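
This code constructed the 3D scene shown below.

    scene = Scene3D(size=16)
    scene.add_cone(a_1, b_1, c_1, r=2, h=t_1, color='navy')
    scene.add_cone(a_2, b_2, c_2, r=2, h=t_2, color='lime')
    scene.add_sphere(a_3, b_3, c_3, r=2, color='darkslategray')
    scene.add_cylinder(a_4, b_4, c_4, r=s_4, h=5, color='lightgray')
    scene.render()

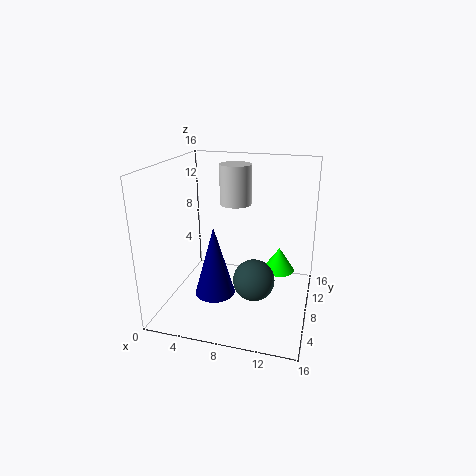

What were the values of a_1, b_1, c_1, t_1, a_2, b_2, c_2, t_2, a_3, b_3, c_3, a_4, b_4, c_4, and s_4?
a_1 = 7; b_1 = 3; c_1 = 4; t_1 = 7; a_2 = 12; b_2 = 13; c_2 = 2; t_2 = 3; a_3 = 11; b_3 = 3; c_3 = 6; a_4 = 6; b_4 = 14; c_4 = 10; s_4 = 2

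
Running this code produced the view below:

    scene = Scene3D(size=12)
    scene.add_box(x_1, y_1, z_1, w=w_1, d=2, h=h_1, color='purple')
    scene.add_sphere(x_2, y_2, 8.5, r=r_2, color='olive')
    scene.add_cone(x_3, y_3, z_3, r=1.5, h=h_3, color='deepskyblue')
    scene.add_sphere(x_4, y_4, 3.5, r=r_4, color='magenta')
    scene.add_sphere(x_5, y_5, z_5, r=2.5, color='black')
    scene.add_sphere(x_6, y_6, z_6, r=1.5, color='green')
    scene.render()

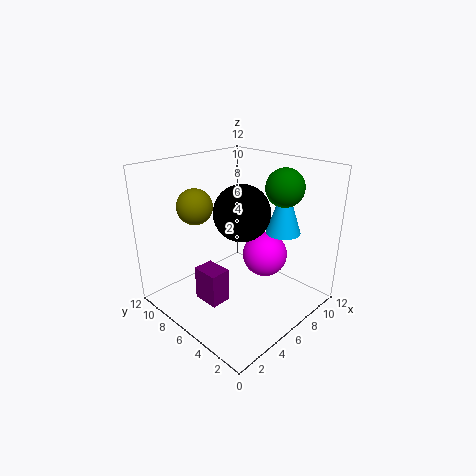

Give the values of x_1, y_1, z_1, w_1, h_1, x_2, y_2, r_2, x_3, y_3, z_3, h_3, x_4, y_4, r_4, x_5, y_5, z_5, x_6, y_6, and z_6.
x_1 = 1, y_1 = 3.5, z_1 = 3, w_1 = 1.5, h_1 = 2.5, x_2 = 4, y_2 = 9, r_2 = 1.5, x_3 = 9.5, y_3 = 4, z_3 = 6, h_3 = 4.5, x_4 = 9, y_4 = 5.5, r_4 = 2, x_5 = 7.5, y_5 = 7, z_5 = 7.5, x_6 = 8, y_6 = 3, z_6 = 10.5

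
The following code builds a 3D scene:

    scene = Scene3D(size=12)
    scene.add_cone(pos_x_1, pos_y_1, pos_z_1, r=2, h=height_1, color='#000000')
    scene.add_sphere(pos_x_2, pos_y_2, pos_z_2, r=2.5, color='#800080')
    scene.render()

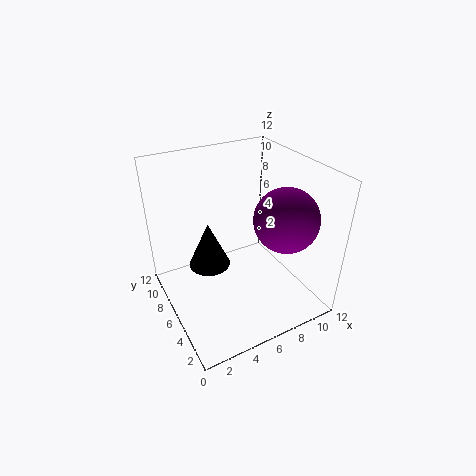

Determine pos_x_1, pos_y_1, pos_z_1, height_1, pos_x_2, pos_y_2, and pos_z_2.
pos_x_1 = 5; pos_y_1 = 10; pos_z_1 = 1; height_1 = 4.5; pos_x_2 = 8.5; pos_y_2 = 3; pos_z_2 = 8.5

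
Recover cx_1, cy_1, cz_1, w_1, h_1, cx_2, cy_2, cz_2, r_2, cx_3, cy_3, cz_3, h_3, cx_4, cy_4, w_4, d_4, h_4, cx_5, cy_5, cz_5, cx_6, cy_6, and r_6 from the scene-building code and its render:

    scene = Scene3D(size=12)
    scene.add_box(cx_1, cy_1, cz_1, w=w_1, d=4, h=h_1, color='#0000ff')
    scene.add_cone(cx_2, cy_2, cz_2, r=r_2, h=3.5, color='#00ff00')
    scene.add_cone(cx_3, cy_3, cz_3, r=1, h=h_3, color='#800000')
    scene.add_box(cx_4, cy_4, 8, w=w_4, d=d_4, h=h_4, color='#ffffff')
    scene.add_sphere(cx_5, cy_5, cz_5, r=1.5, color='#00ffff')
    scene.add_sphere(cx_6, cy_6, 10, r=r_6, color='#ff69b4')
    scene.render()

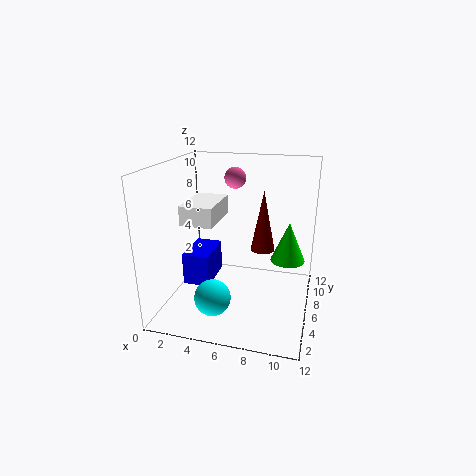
cx_1 = 0.5; cy_1 = 6.5; cz_1 = 0.5; w_1 = 2.5; h_1 = 3; cx_2 = 10; cy_2 = 8; cz_2 = 3.5; r_2 = 1.5; cx_3 = 8; cy_3 = 6.5; cz_3 = 5; h_3 = 5; cx_4 = 2.5; cy_4 = 2.5; w_4 = 2.5; d_4 = 4; h_4 = 1.5; cx_5 = 4.5; cy_5 = 3.5; cz_5 = 1.5; cx_6 = 4.5; cy_6 = 10.5; r_6 = 1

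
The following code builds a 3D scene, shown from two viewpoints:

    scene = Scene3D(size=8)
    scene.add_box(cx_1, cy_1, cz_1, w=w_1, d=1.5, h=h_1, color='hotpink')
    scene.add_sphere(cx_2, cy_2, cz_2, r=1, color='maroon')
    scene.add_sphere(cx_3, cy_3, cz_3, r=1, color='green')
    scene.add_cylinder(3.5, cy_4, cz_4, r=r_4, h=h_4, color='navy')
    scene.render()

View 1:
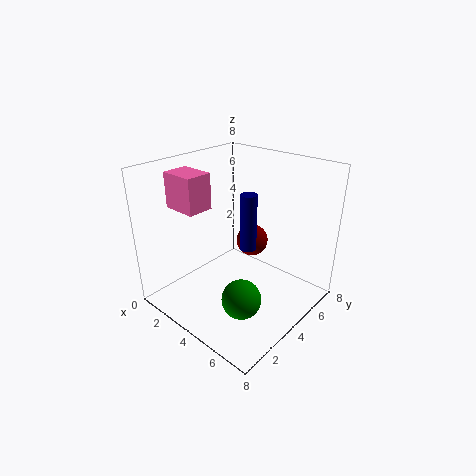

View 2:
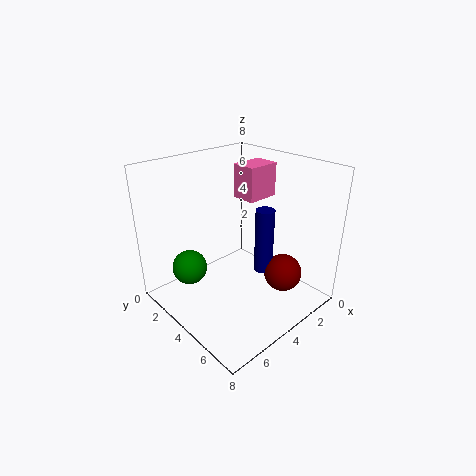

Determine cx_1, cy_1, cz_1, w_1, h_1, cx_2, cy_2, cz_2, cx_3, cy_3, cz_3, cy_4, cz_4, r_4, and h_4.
cx_1 = 0.5, cy_1 = 2, cz_1 = 5.5, w_1 = 2, h_1 = 2, cx_2 = 3, cy_2 = 6.5, cz_2 = 2.5, cx_3 = 6, cy_3 = 2, cz_3 = 2, cy_4 = 5.5, cz_4 = 2.5, r_4 = 0.5, h_4 = 3.5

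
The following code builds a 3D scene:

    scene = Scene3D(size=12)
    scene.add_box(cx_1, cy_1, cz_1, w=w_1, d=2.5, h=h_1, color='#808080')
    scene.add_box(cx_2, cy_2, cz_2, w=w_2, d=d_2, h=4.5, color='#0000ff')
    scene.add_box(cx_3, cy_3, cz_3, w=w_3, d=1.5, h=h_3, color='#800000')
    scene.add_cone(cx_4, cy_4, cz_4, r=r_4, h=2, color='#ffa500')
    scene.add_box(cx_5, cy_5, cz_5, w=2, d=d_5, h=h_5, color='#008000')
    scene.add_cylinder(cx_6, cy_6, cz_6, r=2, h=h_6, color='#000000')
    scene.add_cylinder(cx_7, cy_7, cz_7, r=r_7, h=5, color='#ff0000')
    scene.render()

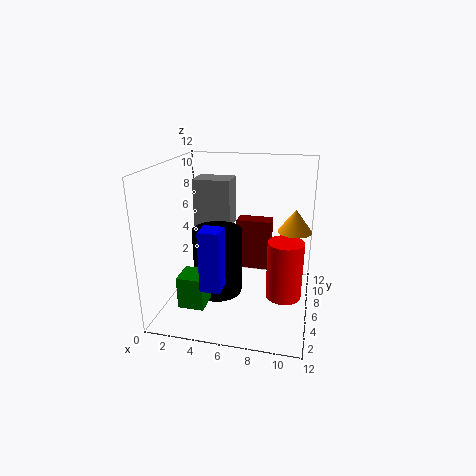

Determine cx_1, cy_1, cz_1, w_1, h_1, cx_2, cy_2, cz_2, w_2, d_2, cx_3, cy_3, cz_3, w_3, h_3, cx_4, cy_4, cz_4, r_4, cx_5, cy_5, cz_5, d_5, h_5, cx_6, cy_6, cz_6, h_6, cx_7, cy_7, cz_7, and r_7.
cx_1 = 1
cy_1 = 9
cz_1 = 5.5
w_1 = 3.5
h_1 = 4.5
cx_2 = 4.5
cy_2 = 0.5
cz_2 = 4
w_2 = 1.5
d_2 = 1.5
cx_3 = 5.5
cy_3 = 7.5
cz_3 = 2.5
w_3 = 3
h_3 = 4.5
cx_4 = 10.5
cy_4 = 8.5
cz_4 = 6
r_4 = 1.5
cx_5 = 2.5
cy_5 = 1
cz_5 = 2
d_5 = 2
h_5 = 2.5
cx_6 = 4.5
cy_6 = 5
cz_6 = 1.5
h_6 = 5.5
cx_7 = 10
cy_7 = 6
cz_7 = 1
r_7 = 1.5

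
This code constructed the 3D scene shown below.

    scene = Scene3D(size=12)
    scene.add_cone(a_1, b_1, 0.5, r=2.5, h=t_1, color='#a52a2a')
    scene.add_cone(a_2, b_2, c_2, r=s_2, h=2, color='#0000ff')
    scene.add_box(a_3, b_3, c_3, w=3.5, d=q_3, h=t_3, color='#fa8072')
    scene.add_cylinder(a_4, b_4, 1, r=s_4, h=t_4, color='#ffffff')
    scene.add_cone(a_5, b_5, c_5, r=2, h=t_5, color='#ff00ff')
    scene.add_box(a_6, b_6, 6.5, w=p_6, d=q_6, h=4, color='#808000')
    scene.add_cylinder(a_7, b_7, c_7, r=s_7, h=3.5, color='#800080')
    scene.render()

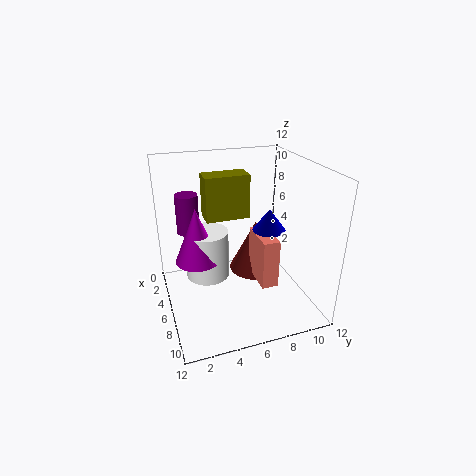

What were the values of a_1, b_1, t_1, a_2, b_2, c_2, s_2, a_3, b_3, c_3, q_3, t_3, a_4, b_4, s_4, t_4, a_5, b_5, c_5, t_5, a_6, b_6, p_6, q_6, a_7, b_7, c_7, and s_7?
a_1 = 2.5; b_1 = 9; t_1 = 5; a_2 = 4.5; b_2 = 9.5; c_2 = 5.5; s_2 = 1.5; a_3 = 3.5; b_3 = 8; c_3 = 1; q_3 = 1.5; t_3 = 4.5; a_4 = 3; b_4 = 4; s_4 = 2; t_4 = 4.5; a_5 = 3.5; b_5 = 3; c_5 = 3; t_5 = 5; a_6 = 1.5; b_6 = 4; p_6 = 2; q_6 = 4; a_7 = 2.5; b_7 = 2.5; c_7 = 5.5; s_7 = 1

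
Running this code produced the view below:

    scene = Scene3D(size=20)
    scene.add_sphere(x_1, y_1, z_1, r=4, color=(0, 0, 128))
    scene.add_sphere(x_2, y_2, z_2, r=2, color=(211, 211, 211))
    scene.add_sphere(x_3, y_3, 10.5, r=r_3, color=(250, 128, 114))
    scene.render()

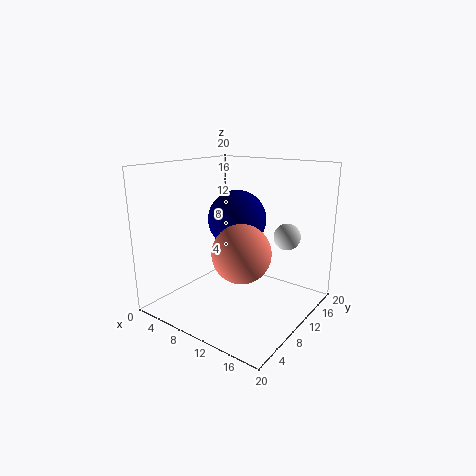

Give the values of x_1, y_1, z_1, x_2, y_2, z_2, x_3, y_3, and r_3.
x_1 = 9.5
y_1 = 10.5
z_1 = 12.5
x_2 = 14
y_2 = 17
z_2 = 9
x_3 = 14.5
y_3 = 4.5
r_3 = 3.5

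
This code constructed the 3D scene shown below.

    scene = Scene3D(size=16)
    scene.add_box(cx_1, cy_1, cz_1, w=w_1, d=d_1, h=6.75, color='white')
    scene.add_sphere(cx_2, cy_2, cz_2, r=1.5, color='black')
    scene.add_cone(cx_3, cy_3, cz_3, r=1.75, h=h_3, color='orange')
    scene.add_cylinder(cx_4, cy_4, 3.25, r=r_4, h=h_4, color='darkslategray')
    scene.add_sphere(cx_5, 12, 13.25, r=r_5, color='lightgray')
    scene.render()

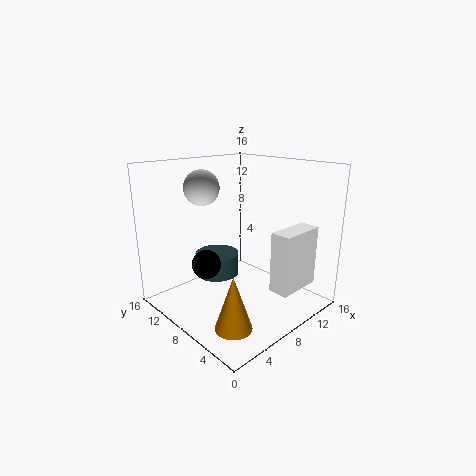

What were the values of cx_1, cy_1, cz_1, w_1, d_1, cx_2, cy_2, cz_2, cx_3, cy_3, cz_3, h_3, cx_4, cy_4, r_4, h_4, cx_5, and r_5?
cx_1 = 9.25, cy_1 = 2, cz_1 = 2.5, w_1 = 5.25, d_1 = 2.25, cx_2 = 3.5, cy_2 = 8, cz_2 = 6.25, cx_3 = 2, cy_3 = 2.25, cz_3 = 2.25, h_3 = 5.25, cx_4 = 7, cy_4 = 10.5, r_4 = 2.5, h_4 = 2.5, cx_5 = 6.25, r_5 = 2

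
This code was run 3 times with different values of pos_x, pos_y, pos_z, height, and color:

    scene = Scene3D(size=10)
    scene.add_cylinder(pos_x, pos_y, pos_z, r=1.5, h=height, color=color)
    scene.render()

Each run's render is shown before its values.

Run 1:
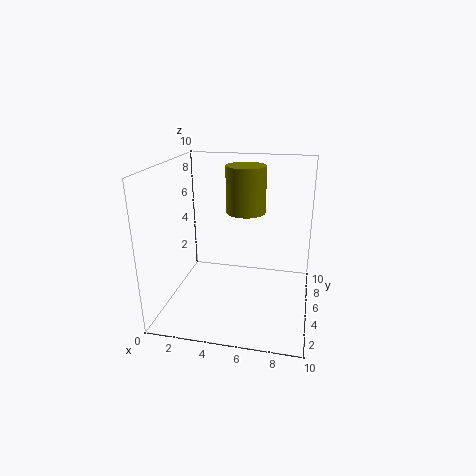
pos_x = 5
pos_y = 7.75
pos_z = 6
height = 3.5
color = 'olive'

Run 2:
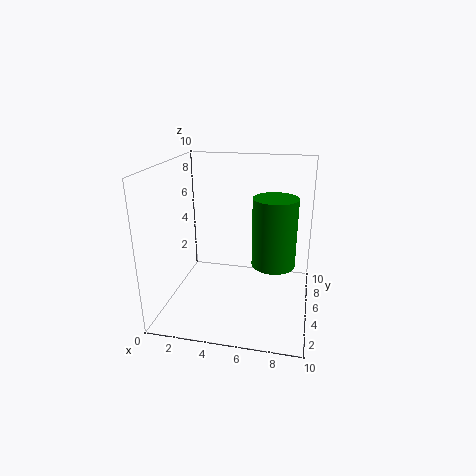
pos_x = 7.5
pos_y = 5
pos_z = 3.25
height = 4.75
color = 'green'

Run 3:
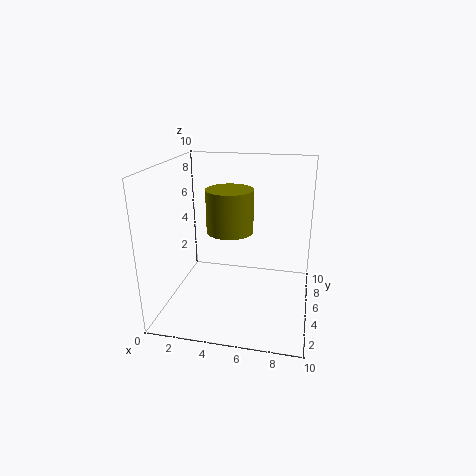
pos_x = 4.75
pos_y = 3.75
pos_z = 6
height = 2.75
color = 'olive'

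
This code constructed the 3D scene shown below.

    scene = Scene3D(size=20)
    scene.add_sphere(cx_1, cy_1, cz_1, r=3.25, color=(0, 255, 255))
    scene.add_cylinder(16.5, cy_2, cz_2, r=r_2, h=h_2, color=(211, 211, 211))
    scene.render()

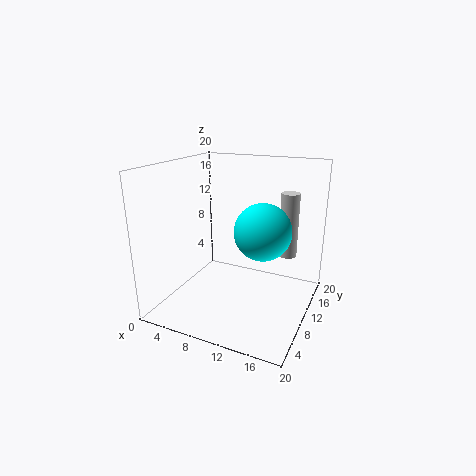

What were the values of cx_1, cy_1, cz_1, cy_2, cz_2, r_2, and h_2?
cx_1 = 15.75
cy_1 = 4.25
cz_1 = 13.75
cy_2 = 12.25
cz_2 = 7.75
r_2 = 1.25
h_2 = 8.75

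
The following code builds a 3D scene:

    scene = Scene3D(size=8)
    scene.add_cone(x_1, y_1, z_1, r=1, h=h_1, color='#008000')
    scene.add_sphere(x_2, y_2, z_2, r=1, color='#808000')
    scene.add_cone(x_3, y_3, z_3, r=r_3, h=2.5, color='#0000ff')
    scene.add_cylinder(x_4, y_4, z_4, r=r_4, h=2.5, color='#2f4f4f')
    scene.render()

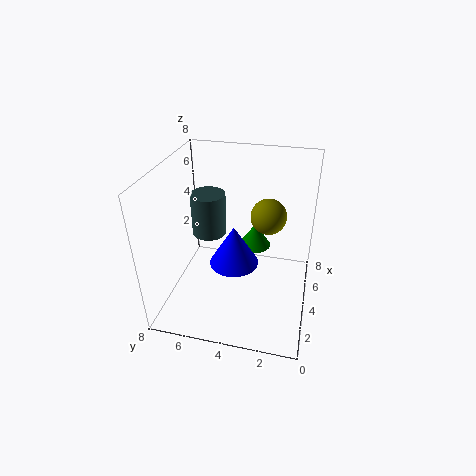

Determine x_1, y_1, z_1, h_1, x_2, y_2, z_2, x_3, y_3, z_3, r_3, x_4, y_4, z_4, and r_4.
x_1 = 6.5; y_1 = 3.5; z_1 = 2; h_1 = 1.5; x_2 = 5; y_2 = 2.5; z_2 = 5; x_3 = 5; y_3 = 4.5; z_3 = 1.5; r_3 = 1.5; x_4 = 5; y_4 = 6; z_4 = 3.5; r_4 = 1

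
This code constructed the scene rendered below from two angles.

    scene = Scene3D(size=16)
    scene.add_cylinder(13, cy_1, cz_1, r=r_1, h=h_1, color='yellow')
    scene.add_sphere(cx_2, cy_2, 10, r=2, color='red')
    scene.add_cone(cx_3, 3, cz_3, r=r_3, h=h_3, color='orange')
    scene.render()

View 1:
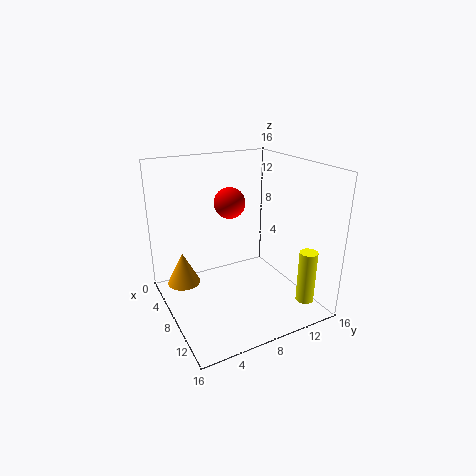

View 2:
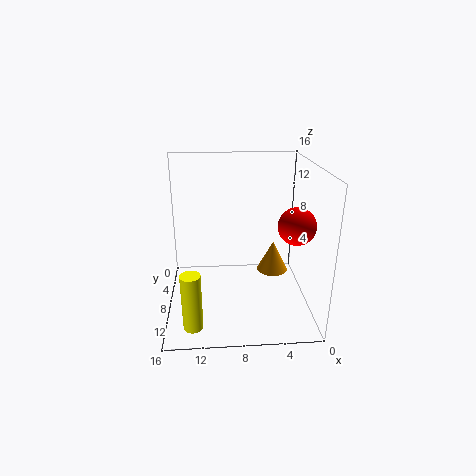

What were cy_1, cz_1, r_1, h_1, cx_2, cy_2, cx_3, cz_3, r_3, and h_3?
cy_1 = 14
cz_1 = 1
r_1 = 1
h_1 = 6
cx_2 = 2
cy_2 = 10
cx_3 = 3
cz_3 = 1
r_3 = 2
h_3 = 4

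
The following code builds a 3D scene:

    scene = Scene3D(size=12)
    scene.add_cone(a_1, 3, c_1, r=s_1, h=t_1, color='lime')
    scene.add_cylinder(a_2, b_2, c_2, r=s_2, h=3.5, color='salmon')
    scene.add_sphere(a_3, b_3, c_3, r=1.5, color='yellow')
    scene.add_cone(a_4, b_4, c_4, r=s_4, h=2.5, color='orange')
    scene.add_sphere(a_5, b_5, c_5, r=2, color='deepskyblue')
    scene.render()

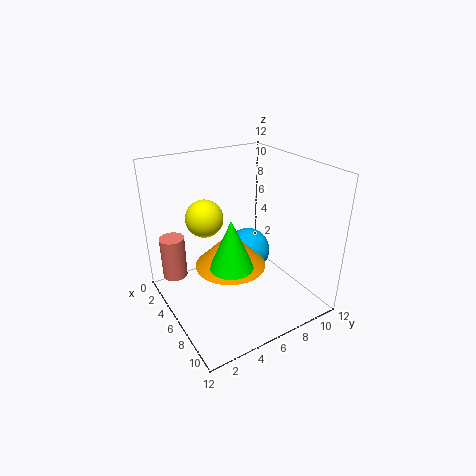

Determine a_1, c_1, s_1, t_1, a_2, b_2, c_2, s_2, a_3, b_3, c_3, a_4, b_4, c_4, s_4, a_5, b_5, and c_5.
a_1 = 10; c_1 = 6.5; s_1 = 1.5; t_1 = 3.5; a_2 = 4; b_2 = 1; c_2 = 3; s_2 = 1; a_3 = 5; b_3 = 3.5; c_3 = 8; a_4 = 9; b_4 = 3.5; c_4 = 6; s_4 = 2.5; a_5 = 4.5; b_5 = 8; c_5 = 3.5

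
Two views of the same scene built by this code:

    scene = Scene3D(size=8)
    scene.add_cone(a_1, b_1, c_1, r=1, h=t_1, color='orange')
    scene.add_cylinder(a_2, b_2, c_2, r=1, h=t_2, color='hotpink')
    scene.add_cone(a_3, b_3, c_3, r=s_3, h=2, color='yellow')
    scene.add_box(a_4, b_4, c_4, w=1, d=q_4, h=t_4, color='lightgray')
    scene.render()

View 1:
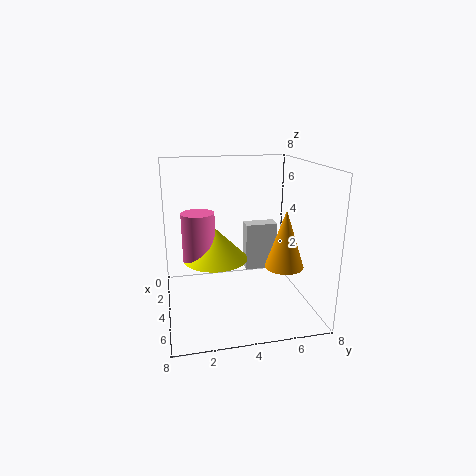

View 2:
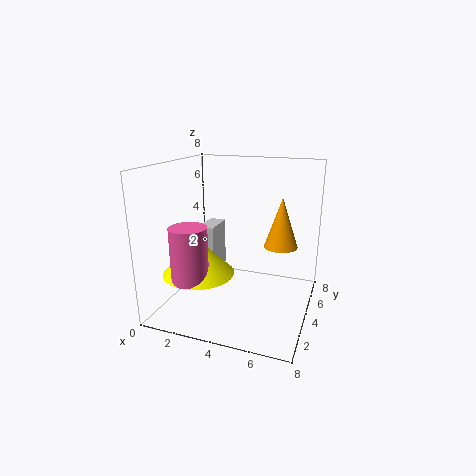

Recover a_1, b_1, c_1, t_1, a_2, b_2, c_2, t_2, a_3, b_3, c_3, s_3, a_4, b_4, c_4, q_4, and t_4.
a_1 = 6, b_1 = 6, c_1 = 3, t_1 = 3, a_2 = 2, b_2 = 2, c_2 = 2, t_2 = 3, a_3 = 2, b_3 = 3, c_3 = 2, s_3 = 2, a_4 = 1, b_4 = 5, c_4 = 1, q_4 = 2, t_4 = 3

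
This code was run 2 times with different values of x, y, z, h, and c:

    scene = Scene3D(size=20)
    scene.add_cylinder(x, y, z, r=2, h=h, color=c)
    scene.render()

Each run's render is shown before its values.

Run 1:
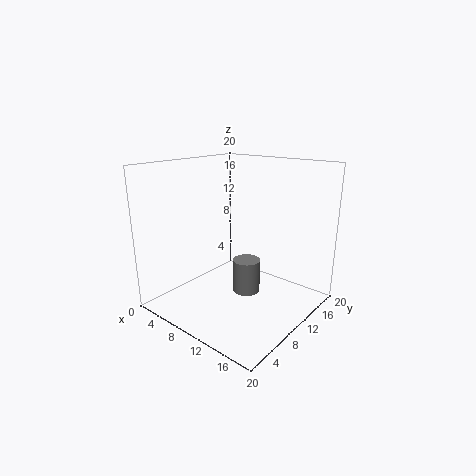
x = 10
y = 12
z = 1
h = 5
c = 'gray'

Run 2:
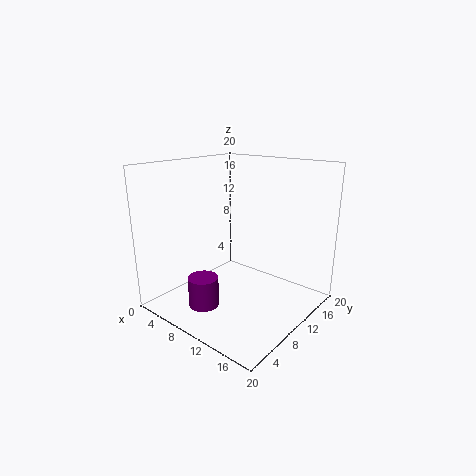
x = 9
y = 4
z = 2
h = 4
c = 'purple'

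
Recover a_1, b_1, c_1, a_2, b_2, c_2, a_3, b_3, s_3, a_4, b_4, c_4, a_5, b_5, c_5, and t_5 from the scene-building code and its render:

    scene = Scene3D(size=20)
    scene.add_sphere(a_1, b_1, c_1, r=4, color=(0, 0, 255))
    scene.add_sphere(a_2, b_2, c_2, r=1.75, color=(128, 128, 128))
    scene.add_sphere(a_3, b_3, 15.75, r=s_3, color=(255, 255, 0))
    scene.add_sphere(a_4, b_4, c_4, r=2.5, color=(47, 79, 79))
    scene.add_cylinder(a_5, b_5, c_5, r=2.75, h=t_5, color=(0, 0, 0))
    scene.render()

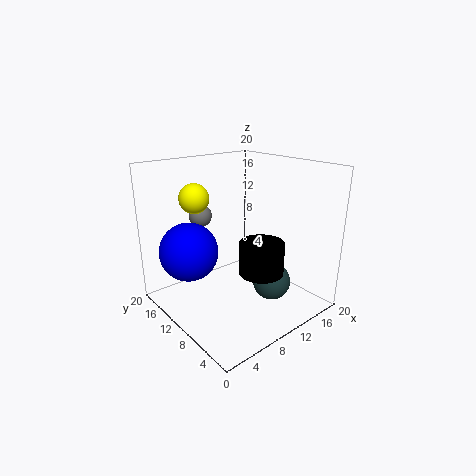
a_1 = 4; b_1 = 13.25; c_1 = 8.5; a_2 = 9; b_2 = 17.75; c_2 = 11.5; a_3 = 5.25; b_3 = 13.25; s_3 = 2; a_4 = 11.5; b_4 = 4.75; c_4 = 5; a_5 = 8.5; b_5 = 3.75; c_5 = 7.75; t_5 = 4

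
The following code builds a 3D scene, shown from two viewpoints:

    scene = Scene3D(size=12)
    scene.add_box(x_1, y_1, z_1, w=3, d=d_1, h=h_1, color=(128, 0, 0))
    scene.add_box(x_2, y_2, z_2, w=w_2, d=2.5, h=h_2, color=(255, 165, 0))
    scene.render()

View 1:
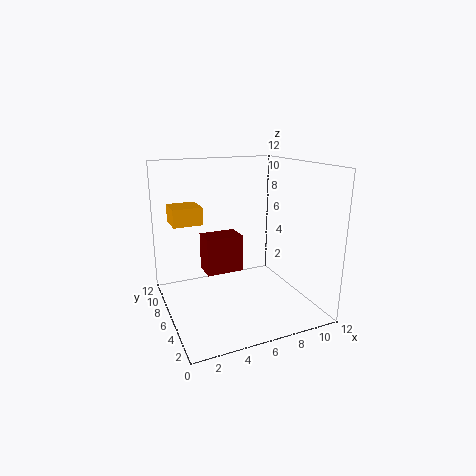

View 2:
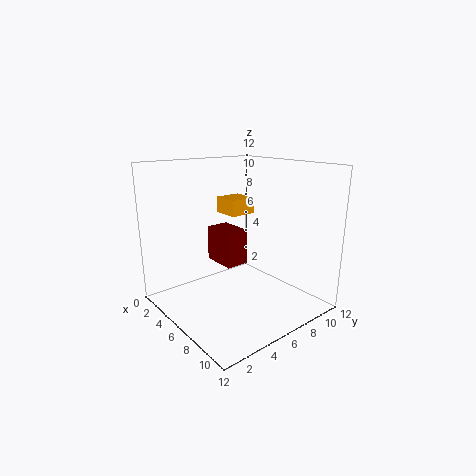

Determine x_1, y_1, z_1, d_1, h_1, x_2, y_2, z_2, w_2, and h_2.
x_1 = 3; y_1 = 5; z_1 = 3.5; d_1 = 2; h_1 = 3; x_2 = 1; y_2 = 7.5; z_2 = 7; w_2 = 2.5; h_2 = 1.5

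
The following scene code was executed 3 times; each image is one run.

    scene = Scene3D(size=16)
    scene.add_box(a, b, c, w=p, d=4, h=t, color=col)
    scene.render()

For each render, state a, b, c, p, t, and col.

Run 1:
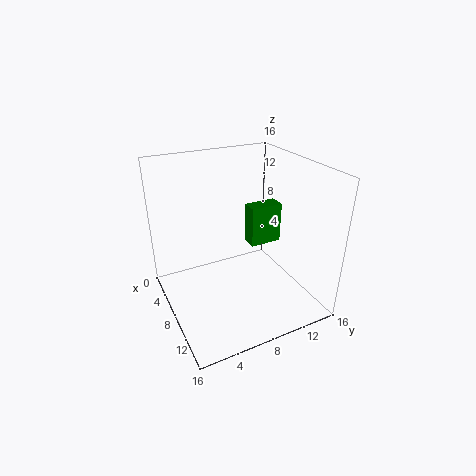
a = 4, b = 11, c = 5, p = 2, t = 5, col = 'green'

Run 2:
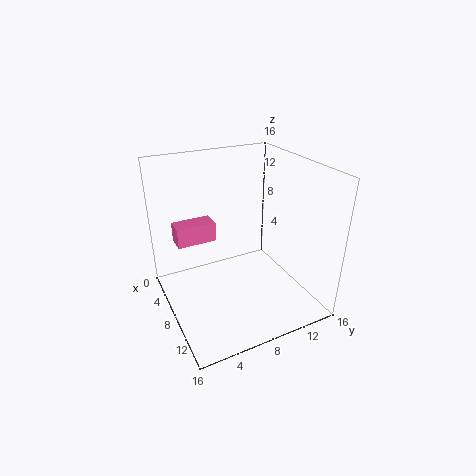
a = 7, b = 1, c = 9, p = 2, t = 2, col = 'hotpink'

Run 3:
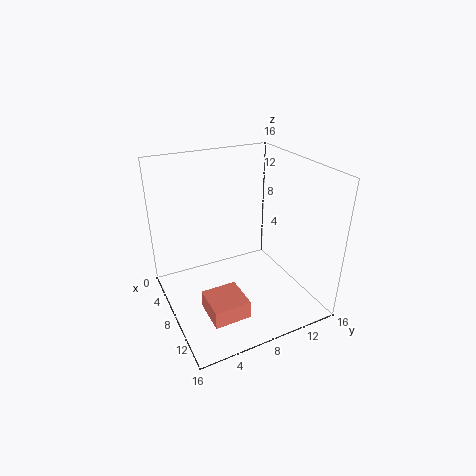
a = 9, b = 3, c = 1, p = 4, t = 2, col = 'salmon'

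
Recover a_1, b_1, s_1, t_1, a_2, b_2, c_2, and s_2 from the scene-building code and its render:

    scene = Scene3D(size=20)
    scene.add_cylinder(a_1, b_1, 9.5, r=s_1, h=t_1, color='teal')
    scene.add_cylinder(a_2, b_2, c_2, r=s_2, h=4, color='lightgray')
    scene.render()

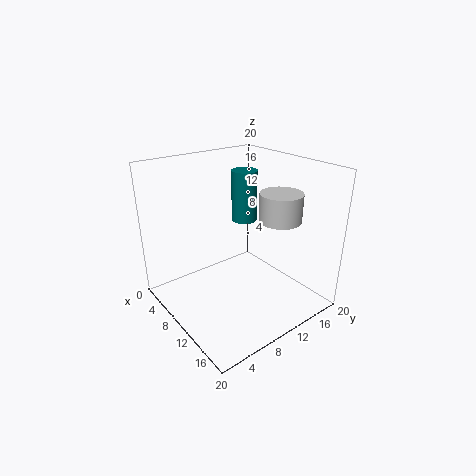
a_1 = 4.5; b_1 = 15.5; s_1 = 2; t_1 = 8; a_2 = 12.5; b_2 = 15.5; c_2 = 12; s_2 = 3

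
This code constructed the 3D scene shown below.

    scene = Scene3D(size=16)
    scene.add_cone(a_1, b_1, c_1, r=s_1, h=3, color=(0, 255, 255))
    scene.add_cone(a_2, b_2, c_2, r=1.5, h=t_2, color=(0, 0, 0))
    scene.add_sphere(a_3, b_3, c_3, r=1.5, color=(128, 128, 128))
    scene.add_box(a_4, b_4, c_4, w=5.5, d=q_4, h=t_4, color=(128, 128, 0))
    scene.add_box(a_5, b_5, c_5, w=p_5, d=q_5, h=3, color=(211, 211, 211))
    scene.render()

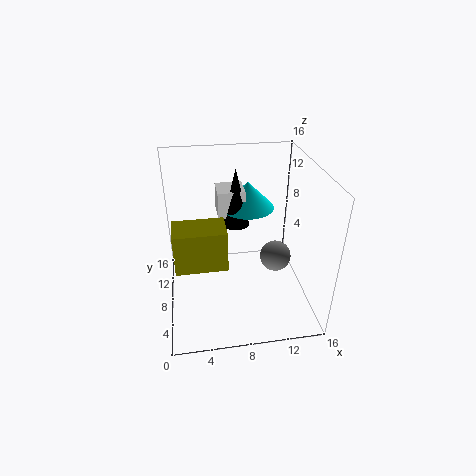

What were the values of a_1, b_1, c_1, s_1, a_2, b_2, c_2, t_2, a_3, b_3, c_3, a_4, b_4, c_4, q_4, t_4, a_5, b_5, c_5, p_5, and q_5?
a_1 = 9.5, b_1 = 10.5, c_1 = 10.5, s_1 = 3, a_2 = 8, b_2 = 9.5, c_2 = 9, t_2 = 6.5, a_3 = 11, b_3 = 3.5, c_3 = 8.5, a_4 = 1, b_4 = 5, c_4 = 6, q_4 = 3.5, t_4 = 4.5, a_5 = 6, b_5 = 9, c_5 = 10, p_5 = 3, q_5 = 3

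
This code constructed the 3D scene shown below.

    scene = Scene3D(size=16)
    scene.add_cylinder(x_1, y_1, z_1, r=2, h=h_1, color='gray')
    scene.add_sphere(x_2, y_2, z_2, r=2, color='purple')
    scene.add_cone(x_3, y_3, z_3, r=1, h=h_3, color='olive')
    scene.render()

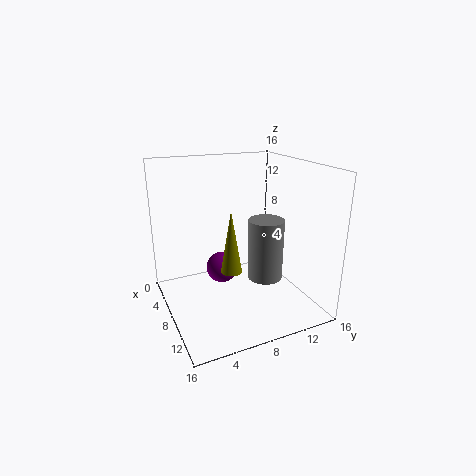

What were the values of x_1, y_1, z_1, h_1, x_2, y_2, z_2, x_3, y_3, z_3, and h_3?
x_1 = 9, y_1 = 11, z_1 = 3, h_1 = 7, x_2 = 3, y_2 = 8, z_2 = 2, x_3 = 13, y_3 = 5, z_3 = 7, h_3 = 6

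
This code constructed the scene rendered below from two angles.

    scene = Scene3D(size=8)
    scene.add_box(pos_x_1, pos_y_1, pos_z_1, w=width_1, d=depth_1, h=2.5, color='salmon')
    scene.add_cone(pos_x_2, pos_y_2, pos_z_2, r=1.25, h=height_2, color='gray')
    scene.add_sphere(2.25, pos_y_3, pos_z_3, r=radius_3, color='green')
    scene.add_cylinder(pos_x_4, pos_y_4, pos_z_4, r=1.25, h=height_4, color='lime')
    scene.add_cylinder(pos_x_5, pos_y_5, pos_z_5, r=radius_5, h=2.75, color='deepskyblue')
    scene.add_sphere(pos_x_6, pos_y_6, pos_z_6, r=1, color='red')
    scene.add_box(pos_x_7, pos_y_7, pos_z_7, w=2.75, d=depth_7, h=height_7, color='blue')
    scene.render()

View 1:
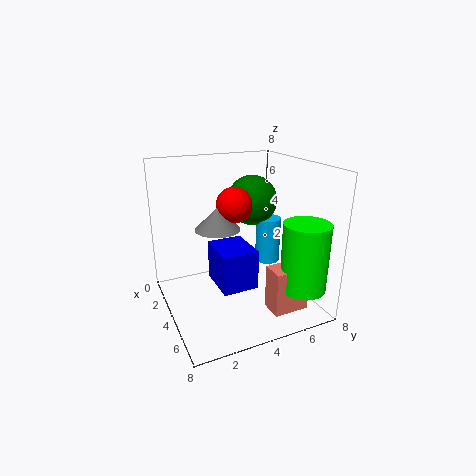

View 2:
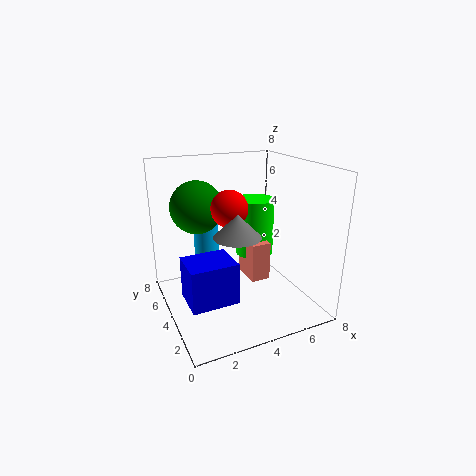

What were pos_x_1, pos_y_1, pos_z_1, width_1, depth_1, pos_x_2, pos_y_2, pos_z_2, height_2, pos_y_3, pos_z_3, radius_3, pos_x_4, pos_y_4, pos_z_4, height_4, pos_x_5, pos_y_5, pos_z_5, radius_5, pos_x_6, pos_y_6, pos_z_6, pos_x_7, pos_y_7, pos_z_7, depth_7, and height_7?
pos_x_1 = 5.5
pos_y_1 = 5
pos_z_1 = 0.25
width_1 = 1.25
depth_1 = 2
pos_x_2 = 3.5
pos_y_2 = 3
pos_z_2 = 4.5
height_2 = 1.25
pos_y_3 = 5.75
pos_z_3 = 5.5
radius_3 = 1.5
pos_x_4 = 6.5
pos_y_4 = 6.75
pos_z_4 = 1.5
height_4 = 3.75
pos_x_5 = 3
pos_y_5 = 6.5
pos_z_5 = 1.75
radius_5 = 0.75
pos_x_6 = 3.5
pos_y_6 = 4
pos_z_6 = 5.75
pos_x_7 = 1
pos_y_7 = 3.25
pos_z_7 = 0.25
depth_7 = 2.25
height_7 = 2.5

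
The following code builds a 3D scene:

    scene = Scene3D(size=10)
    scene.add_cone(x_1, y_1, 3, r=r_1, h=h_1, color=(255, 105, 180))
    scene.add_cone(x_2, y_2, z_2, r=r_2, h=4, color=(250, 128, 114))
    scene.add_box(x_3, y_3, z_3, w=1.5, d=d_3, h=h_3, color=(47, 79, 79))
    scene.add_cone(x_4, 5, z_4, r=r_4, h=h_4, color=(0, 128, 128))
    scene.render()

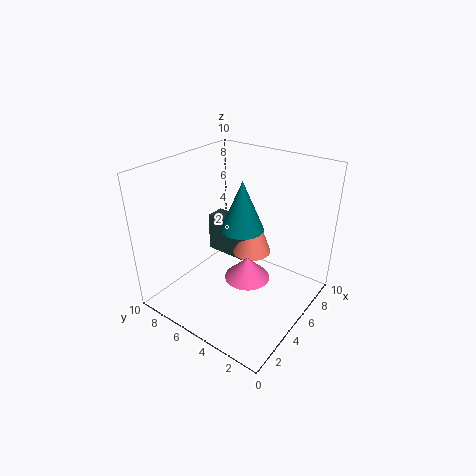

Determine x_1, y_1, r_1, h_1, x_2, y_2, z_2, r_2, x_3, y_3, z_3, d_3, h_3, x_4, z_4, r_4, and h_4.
x_1 = 4, y_1 = 3.5, r_1 = 1.5, h_1 = 1.5, x_2 = 7.5, y_2 = 5.5, z_2 = 2.5, r_2 = 1.5, x_3 = 6.5, y_3 = 5.5, z_3 = 2, d_3 = 3.5, h_3 = 3, x_4 = 5.5, z_4 = 5.5, r_4 = 1.5, h_4 = 3.5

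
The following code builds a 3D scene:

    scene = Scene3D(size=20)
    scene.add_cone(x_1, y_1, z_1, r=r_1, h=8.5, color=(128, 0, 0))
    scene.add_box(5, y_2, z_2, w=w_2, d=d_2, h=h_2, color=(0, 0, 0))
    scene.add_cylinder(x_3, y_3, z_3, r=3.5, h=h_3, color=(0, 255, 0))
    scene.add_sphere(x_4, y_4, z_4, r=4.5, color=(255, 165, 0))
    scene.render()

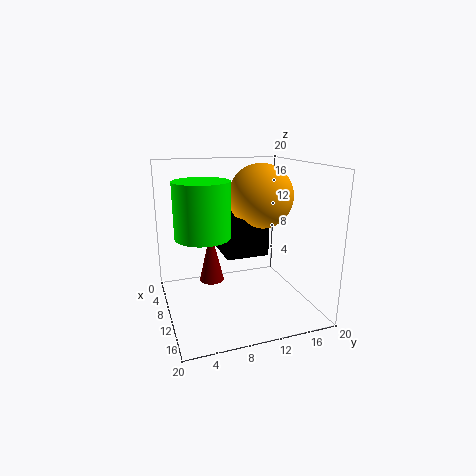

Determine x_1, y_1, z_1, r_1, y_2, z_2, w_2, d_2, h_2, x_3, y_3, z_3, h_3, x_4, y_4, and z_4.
x_1 = 2.5
y_1 = 8
z_1 = 0.5
r_1 = 2
y_2 = 8
z_2 = 7.5
w_2 = 6.5
d_2 = 6
h_2 = 5.5
x_3 = 12.5
y_3 = 4.5
z_3 = 11.5
h_3 = 7
x_4 = 9.5
y_4 = 13.5
z_4 = 15.5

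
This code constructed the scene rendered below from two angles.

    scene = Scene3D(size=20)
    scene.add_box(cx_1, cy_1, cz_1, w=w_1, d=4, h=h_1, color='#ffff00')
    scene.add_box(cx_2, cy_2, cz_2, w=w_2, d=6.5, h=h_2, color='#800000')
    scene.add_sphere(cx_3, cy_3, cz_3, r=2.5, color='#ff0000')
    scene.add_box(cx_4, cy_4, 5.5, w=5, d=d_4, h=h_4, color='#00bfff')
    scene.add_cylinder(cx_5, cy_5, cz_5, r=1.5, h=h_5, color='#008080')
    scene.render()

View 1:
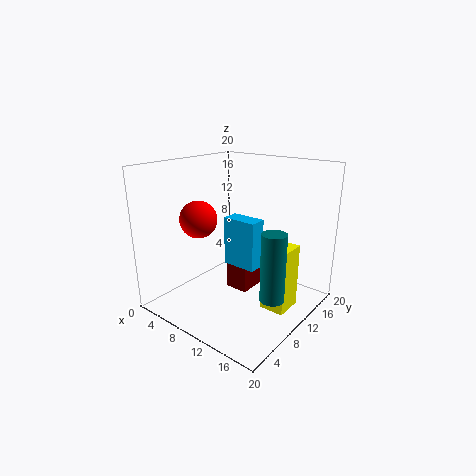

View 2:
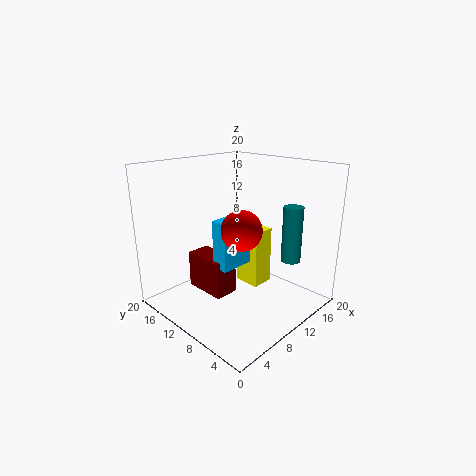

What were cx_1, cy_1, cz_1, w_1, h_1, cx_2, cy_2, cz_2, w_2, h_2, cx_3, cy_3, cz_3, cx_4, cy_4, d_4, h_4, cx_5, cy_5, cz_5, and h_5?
cx_1 = 14, cy_1 = 10, cz_1 = 0.5, w_1 = 3.5, h_1 = 9, cx_2 = 7, cy_2 = 11, cz_2 = 1, w_2 = 3.5, h_2 = 5.5, cx_3 = 6.5, cy_3 = 6, cz_3 = 13, cx_4 = 7.5, cy_4 = 10, d_4 = 2.5, h_4 = 7, cx_5 = 18, cy_5 = 6.5, cz_5 = 5, h_5 = 8.5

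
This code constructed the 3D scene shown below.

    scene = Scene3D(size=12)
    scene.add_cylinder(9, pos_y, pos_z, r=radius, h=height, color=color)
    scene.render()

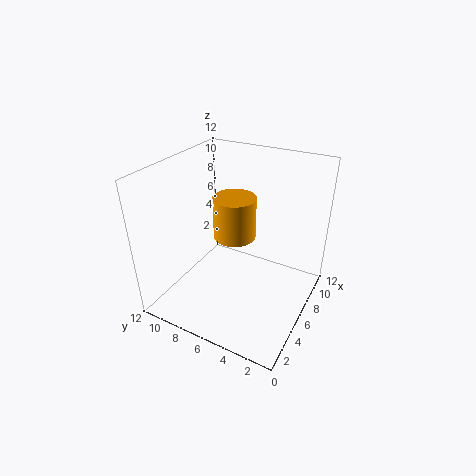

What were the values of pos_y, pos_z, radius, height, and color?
pos_y = 8; pos_z = 4; radius = 2; height = 4; color = 'orange'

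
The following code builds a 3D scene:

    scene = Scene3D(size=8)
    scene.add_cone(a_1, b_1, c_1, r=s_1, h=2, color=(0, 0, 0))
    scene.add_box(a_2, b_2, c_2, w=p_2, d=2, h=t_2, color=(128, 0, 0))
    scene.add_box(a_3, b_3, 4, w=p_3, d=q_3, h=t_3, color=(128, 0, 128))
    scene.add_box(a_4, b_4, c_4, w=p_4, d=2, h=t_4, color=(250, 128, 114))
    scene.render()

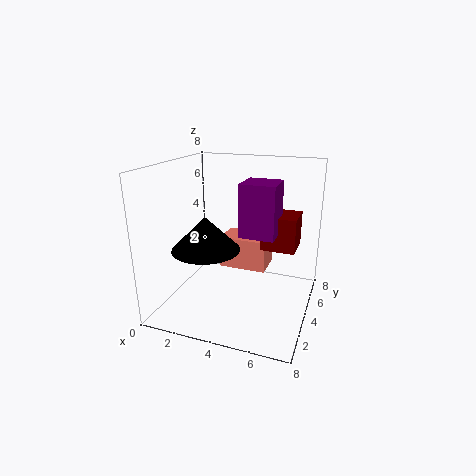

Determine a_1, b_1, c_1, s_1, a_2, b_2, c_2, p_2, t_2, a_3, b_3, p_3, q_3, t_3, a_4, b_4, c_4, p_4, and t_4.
a_1 = 2; b_1 = 4; c_1 = 3; s_1 = 2; a_2 = 5; b_2 = 5; c_2 = 3; p_2 = 2; t_2 = 2; a_3 = 4; b_3 = 4; p_3 = 2; q_3 = 2; t_3 = 3; a_4 = 2; b_4 = 6; c_4 = 1; p_4 = 3; t_4 = 2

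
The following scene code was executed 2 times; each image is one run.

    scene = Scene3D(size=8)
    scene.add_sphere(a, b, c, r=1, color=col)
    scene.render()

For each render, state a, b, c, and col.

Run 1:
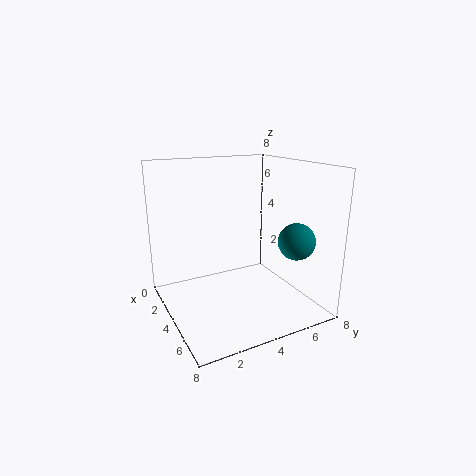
a = 6, b = 6.5, c = 4, col = 'teal'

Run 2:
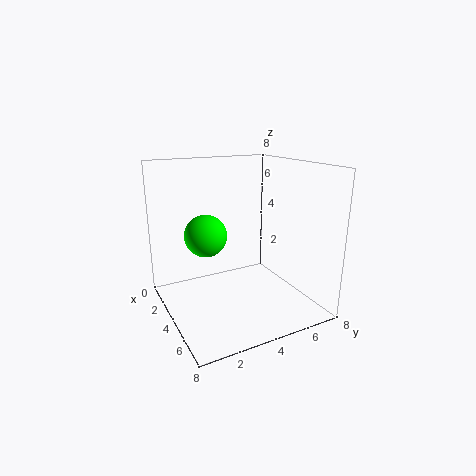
a = 5.5, b = 1.5, c = 5, col = 'lime'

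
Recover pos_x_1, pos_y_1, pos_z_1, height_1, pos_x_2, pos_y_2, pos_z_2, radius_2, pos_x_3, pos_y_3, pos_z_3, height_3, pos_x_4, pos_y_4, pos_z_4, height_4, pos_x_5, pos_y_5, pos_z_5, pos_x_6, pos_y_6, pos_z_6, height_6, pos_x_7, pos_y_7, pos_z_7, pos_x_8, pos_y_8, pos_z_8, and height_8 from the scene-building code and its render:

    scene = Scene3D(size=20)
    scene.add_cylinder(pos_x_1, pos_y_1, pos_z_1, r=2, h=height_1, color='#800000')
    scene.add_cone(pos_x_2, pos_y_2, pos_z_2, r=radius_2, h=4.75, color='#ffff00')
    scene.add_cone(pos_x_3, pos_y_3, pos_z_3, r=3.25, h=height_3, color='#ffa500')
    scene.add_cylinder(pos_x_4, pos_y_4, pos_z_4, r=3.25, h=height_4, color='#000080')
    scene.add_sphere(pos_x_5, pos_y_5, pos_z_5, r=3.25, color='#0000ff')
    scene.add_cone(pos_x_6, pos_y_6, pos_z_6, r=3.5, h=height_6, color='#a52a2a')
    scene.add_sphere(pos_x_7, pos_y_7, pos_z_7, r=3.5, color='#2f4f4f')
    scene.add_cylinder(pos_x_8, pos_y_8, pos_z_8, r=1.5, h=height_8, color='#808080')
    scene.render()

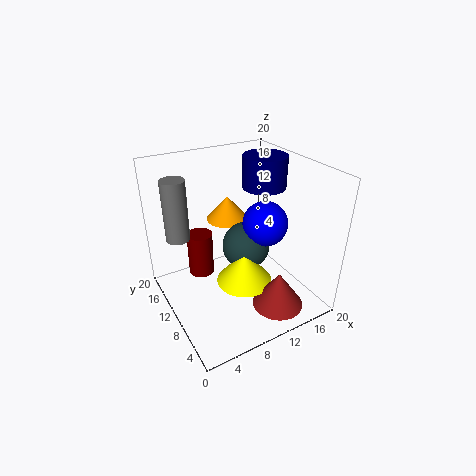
pos_x_1 = 7.25
pos_y_1 = 17.25
pos_z_1 = 0.75
height_1 = 7
pos_x_2 = 10.5
pos_y_2 = 9
pos_z_2 = 3.25
radius_2 = 4
pos_x_3 = 12
pos_y_3 = 16.75
pos_z_3 = 9.5
height_3 = 3.75
pos_x_4 = 16.5
pos_y_4 = 13.5
pos_z_4 = 15
height_4 = 4.75
pos_x_5 = 14.5
pos_y_5 = 10
pos_z_5 = 11
pos_x_6 = 13
pos_y_6 = 4
pos_z_6 = 1.5
height_6 = 5
pos_x_7 = 12.25
pos_y_7 = 11.5
pos_z_7 = 7.25
pos_x_8 = 1.75
pos_y_8 = 10.75
pos_z_8 = 12
height_8 = 7.75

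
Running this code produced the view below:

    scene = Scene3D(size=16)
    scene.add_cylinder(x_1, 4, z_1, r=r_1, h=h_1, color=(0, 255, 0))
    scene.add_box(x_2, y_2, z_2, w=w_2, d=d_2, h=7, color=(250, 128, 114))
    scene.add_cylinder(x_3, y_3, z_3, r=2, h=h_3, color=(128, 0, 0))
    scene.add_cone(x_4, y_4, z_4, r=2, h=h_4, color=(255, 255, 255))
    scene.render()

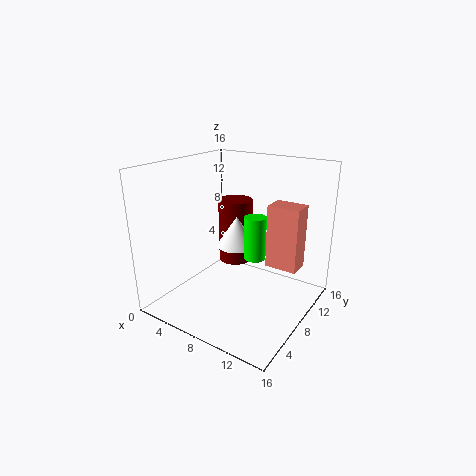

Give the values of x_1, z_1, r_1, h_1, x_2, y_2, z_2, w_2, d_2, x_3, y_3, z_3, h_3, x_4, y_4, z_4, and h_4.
x_1 = 12.5
z_1 = 8.5
r_1 = 1
h_1 = 4
x_2 = 11
y_2 = 9
z_2 = 5
w_2 = 3.5
d_2 = 2.5
x_3 = 6
y_3 = 10.5
z_3 = 4
h_3 = 7.5
x_4 = 9.5
y_4 = 5.5
z_4 = 8.5
h_4 = 3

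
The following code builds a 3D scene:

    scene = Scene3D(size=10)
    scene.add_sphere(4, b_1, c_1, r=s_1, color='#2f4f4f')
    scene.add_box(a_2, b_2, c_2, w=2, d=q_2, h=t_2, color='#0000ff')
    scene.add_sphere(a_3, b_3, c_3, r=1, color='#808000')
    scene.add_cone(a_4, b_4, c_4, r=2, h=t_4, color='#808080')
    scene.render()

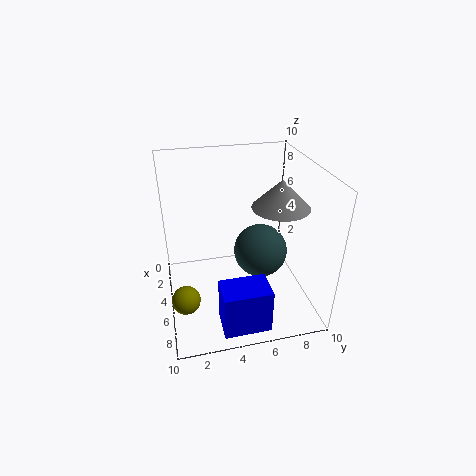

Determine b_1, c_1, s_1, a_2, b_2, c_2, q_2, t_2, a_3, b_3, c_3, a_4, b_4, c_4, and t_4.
b_1 = 7
c_1 = 3
s_1 = 2
a_2 = 8
b_2 = 3
c_2 = 1
q_2 = 3
t_2 = 3
a_3 = 6
b_3 = 1
c_3 = 1
a_4 = 5
b_4 = 8
c_4 = 7
t_4 = 2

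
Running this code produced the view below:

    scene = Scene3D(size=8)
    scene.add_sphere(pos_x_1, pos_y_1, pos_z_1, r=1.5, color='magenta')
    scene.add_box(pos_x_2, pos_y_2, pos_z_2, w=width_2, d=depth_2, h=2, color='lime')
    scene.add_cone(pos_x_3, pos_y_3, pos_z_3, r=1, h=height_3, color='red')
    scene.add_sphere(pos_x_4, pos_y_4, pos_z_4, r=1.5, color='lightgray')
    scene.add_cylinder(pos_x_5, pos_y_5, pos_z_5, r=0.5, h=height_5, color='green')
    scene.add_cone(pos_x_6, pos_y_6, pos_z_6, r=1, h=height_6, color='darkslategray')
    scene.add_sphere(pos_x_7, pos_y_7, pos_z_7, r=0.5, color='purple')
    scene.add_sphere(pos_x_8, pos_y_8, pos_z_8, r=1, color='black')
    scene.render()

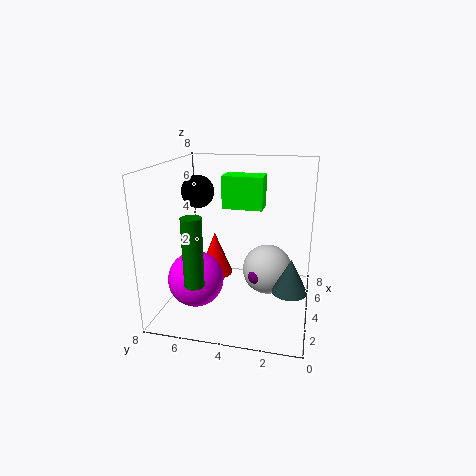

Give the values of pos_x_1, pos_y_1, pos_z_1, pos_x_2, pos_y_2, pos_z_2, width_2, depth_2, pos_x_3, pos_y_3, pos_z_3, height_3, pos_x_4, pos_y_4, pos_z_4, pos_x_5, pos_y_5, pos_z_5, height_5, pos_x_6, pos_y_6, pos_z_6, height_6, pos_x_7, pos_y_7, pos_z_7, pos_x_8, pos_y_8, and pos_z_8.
pos_x_1 = 2.5
pos_y_1 = 6
pos_z_1 = 2
pos_x_2 = 6
pos_y_2 = 3
pos_z_2 = 5
width_2 = 1.5
depth_2 = 2.5
pos_x_3 = 4.5
pos_y_3 = 5.5
pos_z_3 = 1.5
height_3 = 2.5
pos_x_4 = 5.5
pos_y_4 = 2.5
pos_z_4 = 1.5
pos_x_5 = 1
pos_y_5 = 5.5
pos_z_5 = 2.5
height_5 = 3.5
pos_x_6 = 4
pos_y_6 = 1
pos_z_6 = 1
height_6 = 2
pos_x_7 = 4.5
pos_y_7 = 3
pos_z_7 = 1.5
pos_x_8 = 6
pos_y_8 = 7
pos_z_8 = 6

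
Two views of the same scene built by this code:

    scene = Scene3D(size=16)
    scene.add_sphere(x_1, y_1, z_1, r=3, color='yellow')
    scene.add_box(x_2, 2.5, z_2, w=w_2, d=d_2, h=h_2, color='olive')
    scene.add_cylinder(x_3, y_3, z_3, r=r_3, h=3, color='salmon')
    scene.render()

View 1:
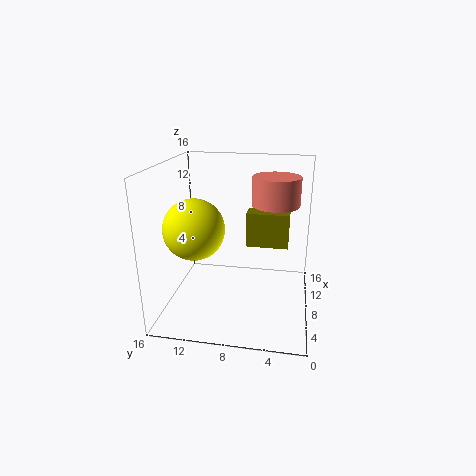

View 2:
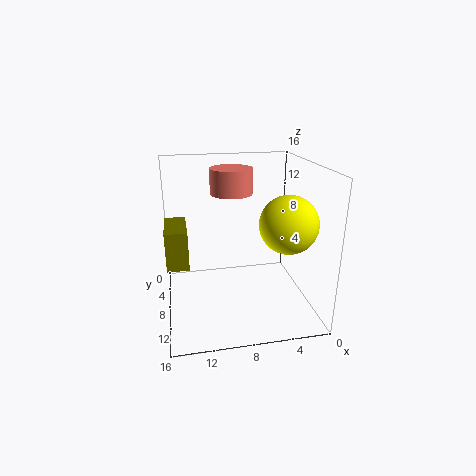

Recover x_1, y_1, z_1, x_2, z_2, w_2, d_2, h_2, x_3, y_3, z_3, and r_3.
x_1 = 3.5; y_1 = 11.5; z_1 = 10.5; x_2 = 13.5; z_2 = 4.5; w_2 = 2.5; d_2 = 5.5; h_2 = 4.5; x_3 = 8; y_3 = 4; z_3 = 12; r_3 = 2.5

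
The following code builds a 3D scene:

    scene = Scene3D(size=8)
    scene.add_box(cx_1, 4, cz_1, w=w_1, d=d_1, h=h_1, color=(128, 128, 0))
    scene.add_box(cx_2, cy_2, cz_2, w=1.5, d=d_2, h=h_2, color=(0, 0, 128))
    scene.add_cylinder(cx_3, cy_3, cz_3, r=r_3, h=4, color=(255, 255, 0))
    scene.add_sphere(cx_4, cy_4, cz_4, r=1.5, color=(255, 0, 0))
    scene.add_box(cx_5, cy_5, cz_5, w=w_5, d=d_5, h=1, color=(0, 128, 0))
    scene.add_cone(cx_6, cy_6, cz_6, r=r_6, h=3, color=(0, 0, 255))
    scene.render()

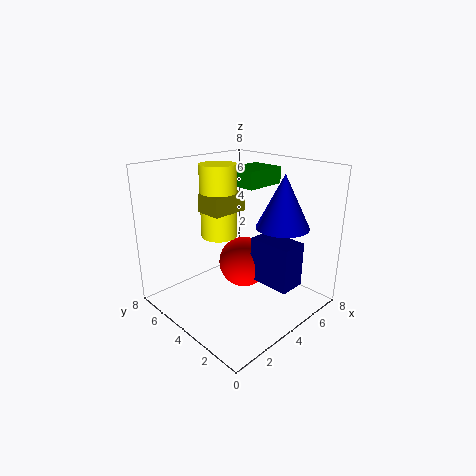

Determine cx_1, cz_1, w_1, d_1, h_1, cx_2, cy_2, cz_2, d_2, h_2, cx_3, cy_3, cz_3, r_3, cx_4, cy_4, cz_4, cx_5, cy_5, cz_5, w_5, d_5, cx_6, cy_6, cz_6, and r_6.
cx_1 = 2.5
cz_1 = 5.5
w_1 = 2
d_1 = 1.5
h_1 = 1
cx_2 = 4.5
cy_2 = 1
cz_2 = 1.5
d_2 = 2.5
h_2 = 2.5
cx_3 = 3.5
cy_3 = 5
cz_3 = 4
r_3 = 1
cx_4 = 5
cy_4 = 4.5
cz_4 = 2
cx_5 = 5
cy_5 = 4
cz_5 = 6.5
w_5 = 2.5
d_5 = 2
cx_6 = 6
cy_6 = 2.5
cz_6 = 4.5
r_6 = 1.5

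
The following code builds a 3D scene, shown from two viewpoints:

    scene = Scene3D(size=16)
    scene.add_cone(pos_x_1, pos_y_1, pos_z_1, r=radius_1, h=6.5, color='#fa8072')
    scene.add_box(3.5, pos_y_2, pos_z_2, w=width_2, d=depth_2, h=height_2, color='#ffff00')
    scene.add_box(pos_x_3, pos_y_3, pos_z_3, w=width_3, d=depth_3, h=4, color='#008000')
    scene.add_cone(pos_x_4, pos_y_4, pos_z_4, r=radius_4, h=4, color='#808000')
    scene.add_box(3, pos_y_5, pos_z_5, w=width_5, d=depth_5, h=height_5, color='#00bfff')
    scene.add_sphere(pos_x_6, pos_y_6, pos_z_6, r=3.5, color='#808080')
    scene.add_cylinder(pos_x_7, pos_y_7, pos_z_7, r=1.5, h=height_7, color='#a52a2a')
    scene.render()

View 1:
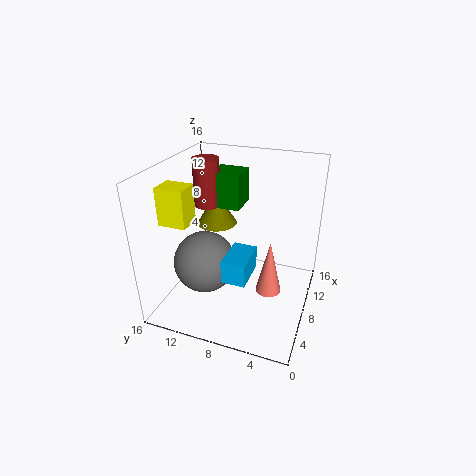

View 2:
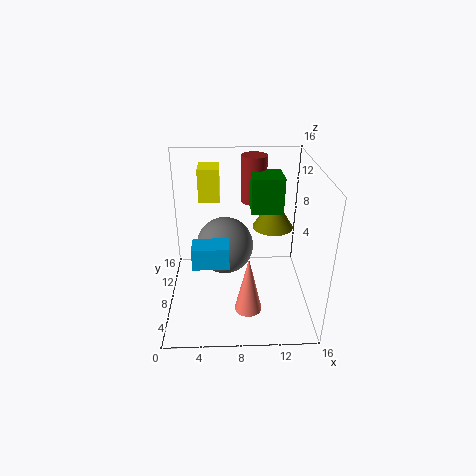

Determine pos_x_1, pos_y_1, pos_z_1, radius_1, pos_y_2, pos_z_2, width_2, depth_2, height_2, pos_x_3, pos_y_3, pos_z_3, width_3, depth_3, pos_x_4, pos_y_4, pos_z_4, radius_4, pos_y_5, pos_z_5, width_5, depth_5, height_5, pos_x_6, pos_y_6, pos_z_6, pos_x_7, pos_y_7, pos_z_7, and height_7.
pos_x_1 = 9
pos_y_1 = 4.5
pos_z_1 = 1
radius_1 = 1.5
pos_y_2 = 12
pos_z_2 = 10.5
width_2 = 2.5
depth_2 = 3
height_2 = 4
pos_x_3 = 9.5
pos_y_3 = 8.5
pos_z_3 = 10.5
width_3 = 3.5
depth_3 = 3.5
pos_x_4 = 12.5
pos_y_4 = 12.5
pos_z_4 = 7
radius_4 = 2.5
pos_y_5 = 5.5
pos_z_5 = 5.5
width_5 = 4
depth_5 = 2.5
height_5 = 2.5
pos_x_6 = 6.5
pos_y_6 = 11.5
pos_z_6 = 5
pos_x_7 = 10
pos_y_7 = 12.5
pos_z_7 = 10.5
height_7 = 5.5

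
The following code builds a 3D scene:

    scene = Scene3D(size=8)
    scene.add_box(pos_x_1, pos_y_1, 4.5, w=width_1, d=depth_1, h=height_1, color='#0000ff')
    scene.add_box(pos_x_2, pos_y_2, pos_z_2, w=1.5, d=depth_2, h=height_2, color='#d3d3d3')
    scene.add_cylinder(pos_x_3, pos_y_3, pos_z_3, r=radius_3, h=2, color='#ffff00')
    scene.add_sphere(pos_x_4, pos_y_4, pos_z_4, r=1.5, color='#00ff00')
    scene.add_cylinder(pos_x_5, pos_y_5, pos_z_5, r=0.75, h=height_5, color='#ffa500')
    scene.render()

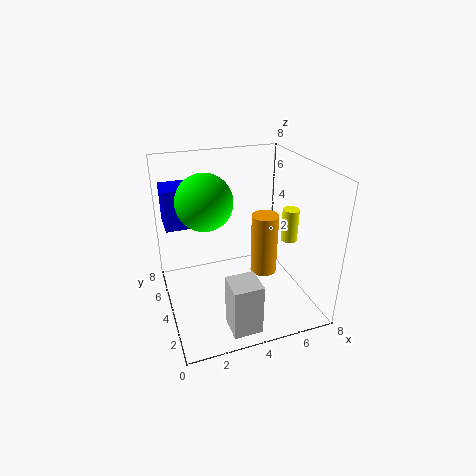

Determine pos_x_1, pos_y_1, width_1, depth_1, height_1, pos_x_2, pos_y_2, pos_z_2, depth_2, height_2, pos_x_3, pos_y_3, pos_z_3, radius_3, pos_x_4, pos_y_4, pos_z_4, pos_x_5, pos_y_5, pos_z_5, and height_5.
pos_x_1 = 0.25; pos_y_1 = 5; width_1 = 2.5; depth_1 = 1.75; height_1 = 2.25; pos_x_2 = 2.5; pos_y_2 = 0.25; pos_z_2 = 0.5; depth_2 = 1.5; height_2 = 2.75; pos_x_3 = 7.5; pos_y_3 = 4.5; pos_z_3 = 3; radius_3 = 0.5; pos_x_4 = 2.25; pos_y_4 = 4.25; pos_z_4 = 6.25; pos_x_5 = 5.5; pos_y_5 = 3.75; pos_z_5 = 1.75; height_5 = 3.5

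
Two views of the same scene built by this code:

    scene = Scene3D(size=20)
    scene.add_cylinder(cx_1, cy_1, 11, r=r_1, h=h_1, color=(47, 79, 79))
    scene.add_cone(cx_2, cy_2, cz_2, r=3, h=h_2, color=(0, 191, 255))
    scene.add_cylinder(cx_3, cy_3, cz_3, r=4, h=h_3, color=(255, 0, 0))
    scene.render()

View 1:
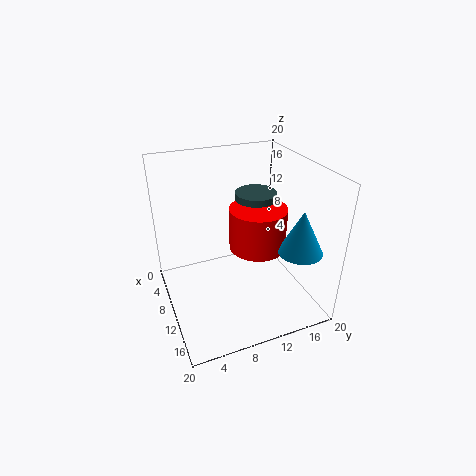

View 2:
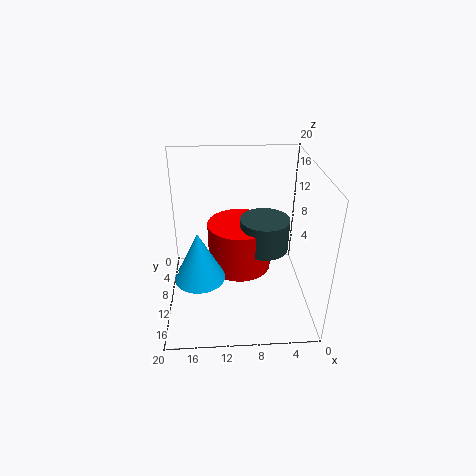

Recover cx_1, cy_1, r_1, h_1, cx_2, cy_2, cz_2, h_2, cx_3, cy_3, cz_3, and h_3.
cx_1 = 7; cy_1 = 14; r_1 = 3; h_1 = 4; cx_2 = 15; cy_2 = 17; cz_2 = 9; h_2 = 6; cx_3 = 10; cy_3 = 13; cz_3 = 8; h_3 = 6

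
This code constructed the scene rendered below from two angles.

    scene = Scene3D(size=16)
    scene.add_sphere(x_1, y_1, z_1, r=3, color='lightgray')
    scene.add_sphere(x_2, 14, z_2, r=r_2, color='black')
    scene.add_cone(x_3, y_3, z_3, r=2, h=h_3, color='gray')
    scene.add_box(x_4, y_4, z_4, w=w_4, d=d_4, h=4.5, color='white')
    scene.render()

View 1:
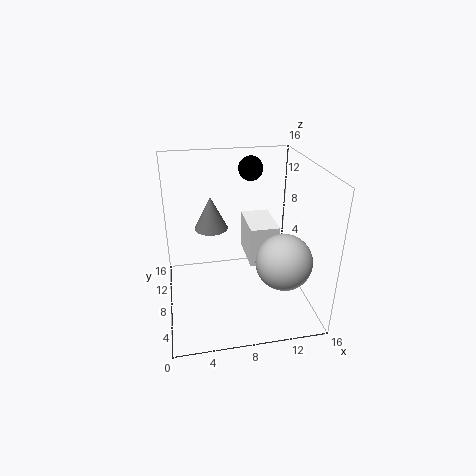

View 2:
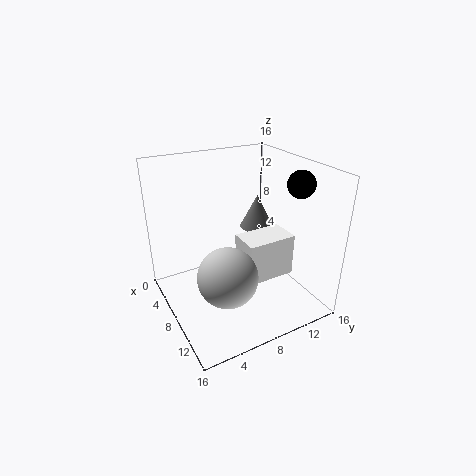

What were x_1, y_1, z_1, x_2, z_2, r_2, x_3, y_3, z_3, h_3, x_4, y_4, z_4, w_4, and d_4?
x_1 = 12.25, y_1 = 4.5, z_1 = 6.5, x_2 = 10.75, z_2 = 14, r_2 = 1.5, x_3 = 5.5, y_3 = 12, z_3 = 7.5, h_3 = 4, x_4 = 9.25, y_4 = 7, z_4 = 4.75, w_4 = 3.25, d_4 = 5.25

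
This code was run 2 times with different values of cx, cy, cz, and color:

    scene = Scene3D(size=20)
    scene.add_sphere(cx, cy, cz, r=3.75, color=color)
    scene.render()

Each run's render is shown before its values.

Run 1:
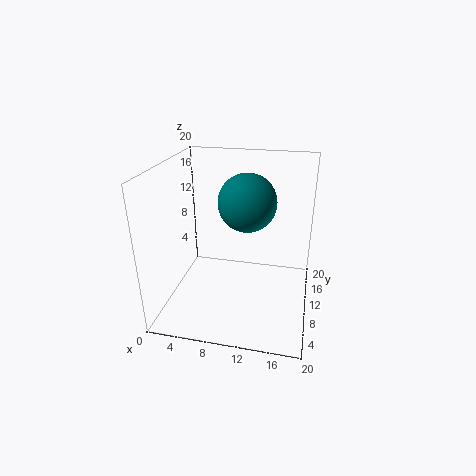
cx = 11.5
cy = 8.75
cz = 15.75
color = 'teal'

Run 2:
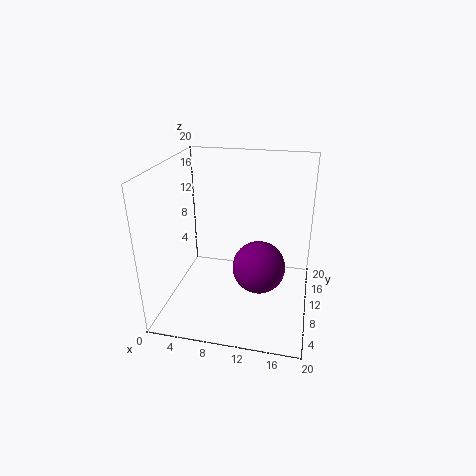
cx = 13
cy = 10.25
cz = 5.5
color = 'purple'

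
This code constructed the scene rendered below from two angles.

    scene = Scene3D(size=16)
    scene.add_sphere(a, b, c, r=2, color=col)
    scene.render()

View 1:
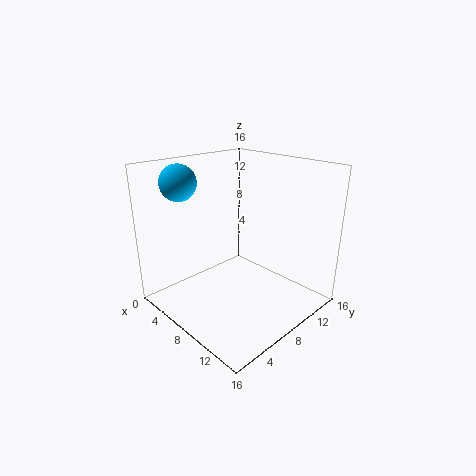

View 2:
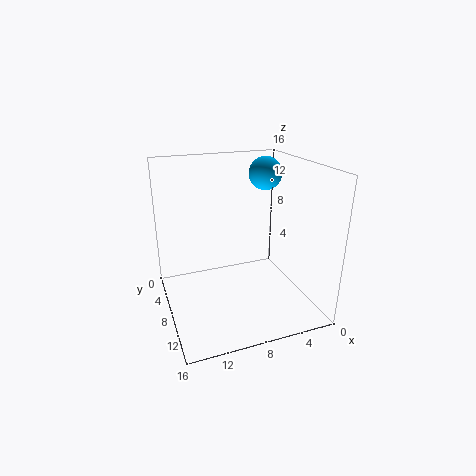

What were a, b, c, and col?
a = 3
b = 4
c = 14
col = 'deepskyblue'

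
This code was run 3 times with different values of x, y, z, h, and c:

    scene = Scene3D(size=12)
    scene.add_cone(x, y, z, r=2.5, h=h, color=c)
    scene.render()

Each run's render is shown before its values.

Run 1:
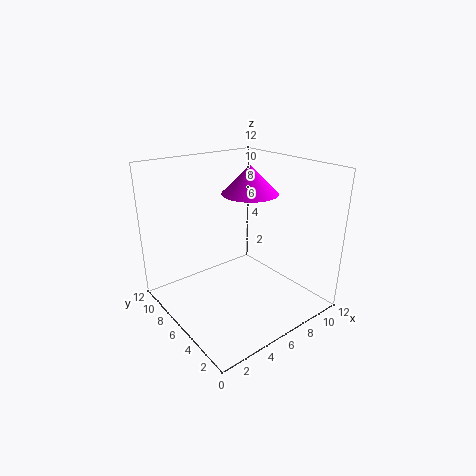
x = 8.5
y = 7.5
z = 9
h = 2.5
c = 'magenta'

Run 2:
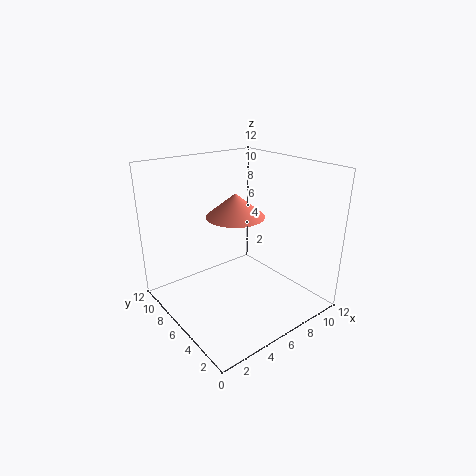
x = 6.5
y = 7
z = 7.5
h = 2
c = 'salmon'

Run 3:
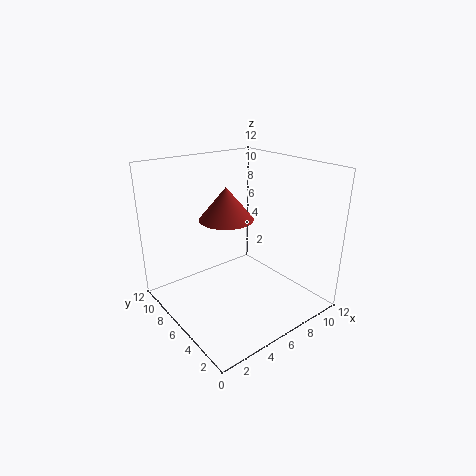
x = 7
y = 9
z = 6.5
h = 3
c = 'brown'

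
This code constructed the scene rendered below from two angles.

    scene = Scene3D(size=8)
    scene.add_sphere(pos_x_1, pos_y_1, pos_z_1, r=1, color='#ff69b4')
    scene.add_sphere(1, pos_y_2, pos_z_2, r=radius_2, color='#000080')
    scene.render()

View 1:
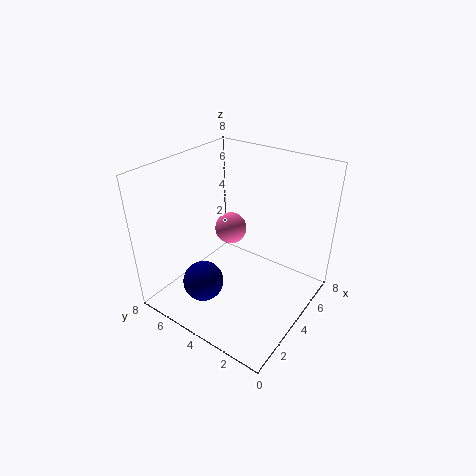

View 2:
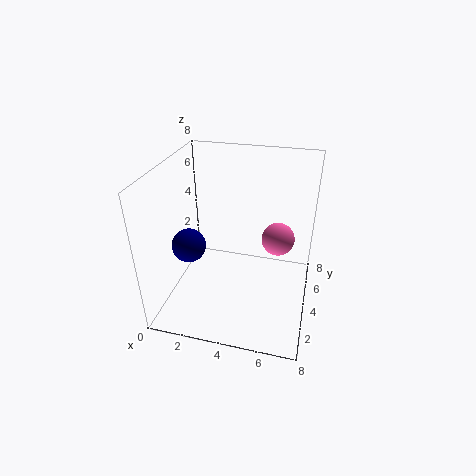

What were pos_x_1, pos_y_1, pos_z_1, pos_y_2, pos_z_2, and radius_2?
pos_x_1 = 6, pos_y_1 = 6, pos_z_1 = 3, pos_y_2 = 4, pos_z_2 = 3, radius_2 = 1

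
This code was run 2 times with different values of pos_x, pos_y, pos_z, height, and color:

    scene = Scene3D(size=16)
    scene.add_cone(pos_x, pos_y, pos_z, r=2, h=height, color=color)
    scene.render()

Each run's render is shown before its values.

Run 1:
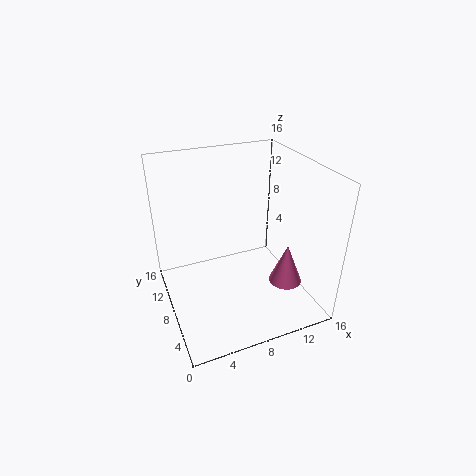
pos_x = 14; pos_y = 7; pos_z = 1; height = 5; color = 'hotpink'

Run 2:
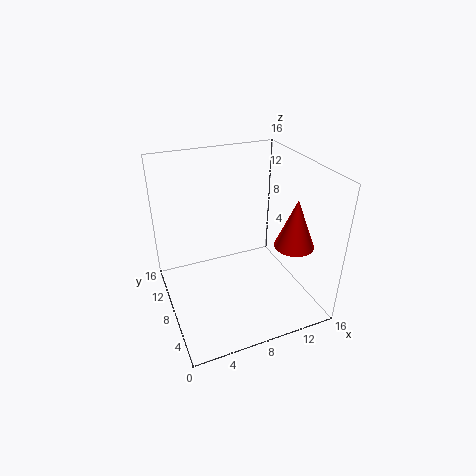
pos_x = 12; pos_y = 3; pos_z = 9; height = 5; color = 'red'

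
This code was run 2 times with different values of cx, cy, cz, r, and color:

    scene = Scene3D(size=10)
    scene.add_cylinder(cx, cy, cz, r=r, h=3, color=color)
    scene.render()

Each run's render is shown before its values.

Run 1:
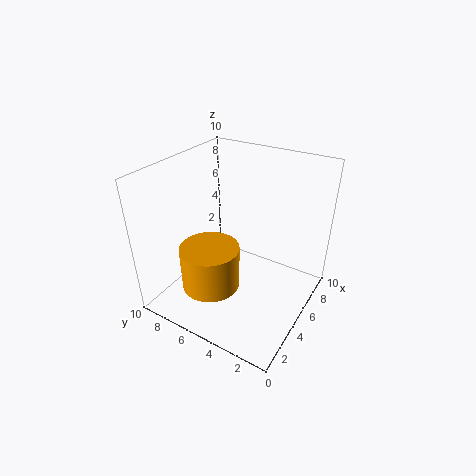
cx = 3; cy = 6; cz = 2; r = 2; color = 'orange'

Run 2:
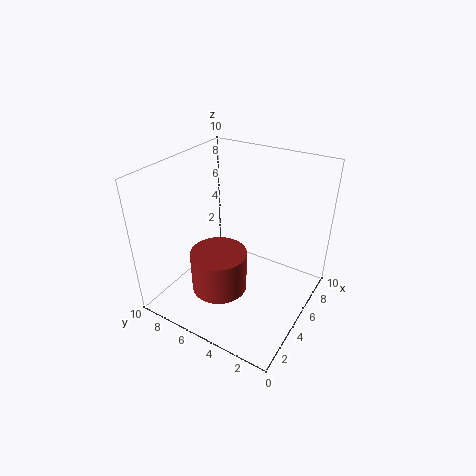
cx = 4; cy = 6; cz = 1; r = 2; color = 'brown'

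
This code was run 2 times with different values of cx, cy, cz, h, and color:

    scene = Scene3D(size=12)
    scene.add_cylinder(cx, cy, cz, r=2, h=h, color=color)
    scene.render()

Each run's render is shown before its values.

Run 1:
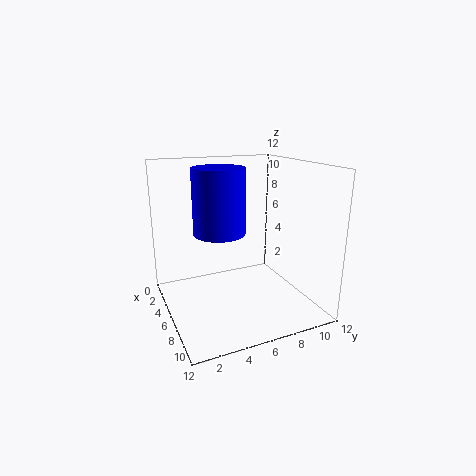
cx = 7, cy = 4, cz = 7, h = 5, color = 'blue'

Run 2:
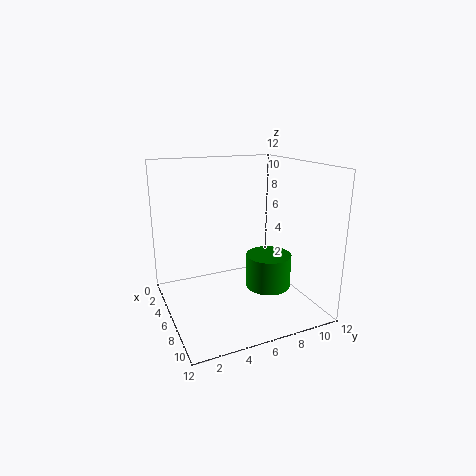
cx = 6, cy = 9, cz = 1, h = 3, color = 'green'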